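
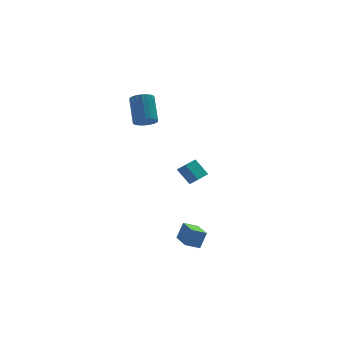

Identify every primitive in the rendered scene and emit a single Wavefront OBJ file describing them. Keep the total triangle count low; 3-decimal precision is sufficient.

v -2.198 0.059 -0.112
v -1.861 -0.485 0.477
v -1.376 0.643 -0.043
v -1.039 0.099 0.546
v -1.621 -0.639 -1.086
v -1.284 -1.183 -0.497
v -0.799 -0.055 -1.017
v -0.462 -0.599 -0.428
v -3.21 -4.84 -3.743
v -2.744 -4.651 -2.687
v -3.217 -3.186 -4.036
v -2.75 -2.997 -2.98
v -2.33 -4.903 -4.12
v -1.863 -4.714 -3.064
v -2.336 -3.249 -4.413
v -1.87 -3.06 -3.357
v -3.249 3.136 2.655
v -2.539 2.868 2.833
v -2.36 4.275 4.243
v -3.071 4.544 4.065
v -2.473 3.105 2.588
v -2.294 4.512 3.998
v -2.56 3.349 2.356
v -2.382 4.756 3.766
v -2.785 3.55 2.184
v -2.606 4.957 3.594
v -3.101 3.669 2.105
v -2.923 5.076 3.515
v -3.446 3.683 2.135
v -3.268 5.09 3.545
v -3.753 3.589 2.267
v -3.575 4.996 3.678
v -3.96 3.405 2.477
v -3.781 4.812 3.887
v -4.026 3.168 2.722
v -3.847 4.575 4.132
v -3.938 2.924 2.954
v -3.76 4.331 4.364
v -3.714 2.723 3.126
v -3.535 4.13 4.536
v -3.397 2.604 3.205
v -3.219 4.011 4.615
v -3.052 2.59 3.175
v -2.874 3.997 4.585
v -2.745 2.684 3.042
v -2.567 4.091 4.453
f 2 4 1
f 5 2 1
f 1 4 3
f 3 5 1
f 2 8 4
f 6 2 5
f 6 8 2
f 4 8 3
f 7 5 3
f 3 8 7
f 7 6 5
f 8 6 7
f 10 12 9
f 13 10 9
f 9 12 11
f 11 13 9
f 10 16 12
f 14 10 13
f 14 16 10
f 12 16 11
f 15 13 11
f 11 16 15
f 15 14 13
f 16 14 15
f 18 17 21
f 18 21 19
f 19 21 22
f 19 22 20
f 21 17 23
f 21 23 22
f 22 23 24
f 22 24 20
f 23 17 25
f 23 25 24
f 24 25 26
f 24 26 20
f 25 17 27
f 25 27 26
f 26 27 28
f 26 28 20
f 27 17 29
f 27 29 28
f 28 29 30
f 28 30 20
f 29 17 31
f 29 31 30
f 30 31 32
f 30 32 20
f 31 17 33
f 31 33 32
f 32 33 34
f 32 34 20
f 33 17 35
f 33 35 34
f 34 35 36
f 34 36 20
f 35 17 37
f 35 37 36
f 36 37 38
f 36 38 20
f 37 17 39
f 37 39 38
f 38 39 40
f 38 40 20
f 39 17 41
f 39 41 40
f 40 41 42
f 40 42 20
f 41 17 43
f 41 43 42
f 42 43 44
f 42 44 20
f 43 17 45
f 43 45 44
f 44 45 46
f 44 46 20
f 45 17 18
f 45 18 46
f 46 18 19
f 46 19 20



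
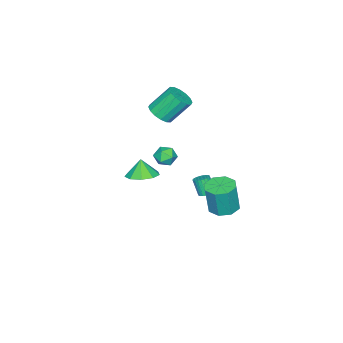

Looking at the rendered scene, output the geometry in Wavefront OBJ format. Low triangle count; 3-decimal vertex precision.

v -3.514 -4.208 1.191
v -2.809 -4.486 1.747
v -3.621 -3.51 3.265
v -4.326 -3.232 2.709
v -2.659 -4.065 1.555
v -3.472 -3.088 3.074
v -2.739 -3.681 1.267
v -3.552 -2.705 2.785
v -3.026 -3.439 0.957
v -3.839 -2.463 2.476
v -3.444 -3.403 0.71
v -4.256 -2.427 2.229
v -3.88 -3.583 0.592
v -4.693 -2.606 2.111
v -4.219 -3.93 0.635
v -5.031 -2.954 2.153
v -4.368 -4.352 0.826
v -5.181 -3.375 2.345
v -4.288 -4.735 1.115
v -5.101 -3.759 2.633
v -4.001 -4.977 1.424
v -4.814 -4.001 2.943
v -3.584 -5.013 1.671
v -4.396 -4.037 3.19
v -3.147 -4.834 1.789
v -3.96 -3.857 3.308
v 3.845 -0.749 1.439
v 4.842 -0.937 1.621
v 3.595 -1.011 2.541
v 4.697 -0.259 1.749
v 4.153 0.189 1.732
v 3.466 0.198 1.578
v 2.956 -0.236 1.359
v 2.863 -0.91 1.177
v 3.229 -1.509 1.118
v 3.884 -1.752 1.209
v 4.521 -1.526 1.408
v -2.437 -0.156 -4.005
v -1.901 -0.085 -3.902
v -2.048 -0.592 -2.791
v -2.583 -0.664 -2.895
v -1.983 0.1 -3.829
v -2.13 -0.408 -2.718
v -2.134 0.245 -3.782
v -2.281 -0.262 -2.671
v -2.331 0.329 -3.77
v -2.477 -0.178 -2.659
v -2.544 0.34 -3.793
v -2.691 -0.168 -2.682
v -2.741 0.274 -3.849
v -2.887 -0.233 -2.738
v -2.891 0.144 -3.928
v -3.038 -0.364 -2.817
v -2.973 -0.033 -4.02
v -3.119 -0.54 -2.909
v -2.972 -0.228 -4.109
v -3.119 -0.735 -2.998
v -2.89 -0.412 -4.182
v -3.037 -0.92 -3.071
v -2.739 -0.558 -4.229
v -2.886 -1.065 -3.118
v -2.543 -0.642 -4.241
v -2.689 -1.149 -3.13
v -2.329 -0.652 -4.218
v -2.476 -1.16 -3.107
v -2.133 -0.587 -4.162
v -2.279 -1.094 -3.051
v -1.982 -0.456 -4.083
v -2.129 -0.964 -2.972
v -1.901 -0.28 -3.991
v -2.047 -0.787 -2.88
v -0.636 2.111 -3.154
v 0.192 1.568 -3.297
v 0.464 1.447 -1.248
v -0.364 1.989 -1.106
v 0.335 2.32 -3.271
v 0.607 2.198 -1.223
v -0.091 2.949 -3.177
v 0.182 2.827 -1.129
v -0.836 3.087 -3.069
v -0.564 2.965 -1.021
v -1.464 2.653 -3.012
v -1.192 2.532 -0.963
v -1.607 1.902 -3.037
v -1.335 1.78 -0.989
v -1.182 1.273 -3.131
v -0.909 1.151 -1.083
v -0.436 1.135 -3.239
v -0.164 1.013 -1.191
v -0.899 -1.833 0.281
v -0.511 -1.446 0.848
v 0.191 -1.974 -0.368
v 0.579 -1.587 0.199
v 0.286 -2.305 0.342
v -0.388 -2.218 0.742
v 0.068 -1.202 -0.262
v -0.606 -1.115 0.138
v 0.086 -1.056 0.512
v 0.221 -1.738 0.886
v -0.541 -1.682 -0.406
v -0.406 -2.364 -0.032
f 2 1 5
f 2 5 3
f 3 5 6
f 3 6 4
f 5 1 7
f 5 7 6
f 6 7 8
f 6 8 4
f 7 1 9
f 7 9 8
f 8 9 10
f 8 10 4
f 9 1 11
f 9 11 10
f 10 11 12
f 10 12 4
f 11 1 13
f 11 13 12
f 12 13 14
f 12 14 4
f 13 1 15
f 13 15 14
f 14 15 16
f 14 16 4
f 15 1 17
f 15 17 16
f 16 17 18
f 16 18 4
f 17 1 19
f 17 19 18
f 18 19 20
f 18 20 4
f 19 1 21
f 19 21 20
f 20 21 22
f 20 22 4
f 21 1 23
f 21 23 22
f 22 23 24
f 22 24 4
f 23 1 25
f 23 25 24
f 24 25 26
f 24 26 4
f 25 1 2
f 25 2 26
f 26 2 3
f 26 3 4
f 28 27 30
f 28 30 29
f 30 27 31
f 30 31 29
f 31 27 32
f 31 32 29
f 32 27 33
f 32 33 29
f 33 27 34
f 33 34 29
f 34 27 35
f 34 35 29
f 35 27 36
f 35 36 29
f 36 27 37
f 36 37 29
f 37 27 28
f 37 28 29
f 39 38 42
f 39 42 40
f 40 42 43
f 40 43 41
f 42 38 44
f 42 44 43
f 43 44 45
f 43 45 41
f 44 38 46
f 44 46 45
f 45 46 47
f 45 47 41
f 46 38 48
f 46 48 47
f 47 48 49
f 47 49 41
f 48 38 50
f 48 50 49
f 49 50 51
f 49 51 41
f 50 38 52
f 50 52 51
f 51 52 53
f 51 53 41
f 52 38 54
f 52 54 53
f 53 54 55
f 53 55 41
f 54 38 56
f 54 56 55
f 55 56 57
f 55 57 41
f 56 38 58
f 56 58 57
f 57 58 59
f 57 59 41
f 58 38 60
f 58 60 59
f 59 60 61
f 59 61 41
f 60 38 62
f 60 62 61
f 61 62 63
f 61 63 41
f 62 38 64
f 62 64 63
f 63 64 65
f 63 65 41
f 64 38 66
f 64 66 65
f 65 66 67
f 65 67 41
f 66 38 68
f 66 68 67
f 67 68 69
f 67 69 41
f 68 38 70
f 68 70 69
f 69 70 71
f 69 71 41
f 70 38 39
f 70 39 71
f 71 39 40
f 71 40 41
f 73 72 76
f 73 76 74
f 74 76 77
f 74 77 75
f 76 72 78
f 76 78 77
f 77 78 79
f 77 79 75
f 78 72 80
f 78 80 79
f 79 80 81
f 79 81 75
f 80 72 82
f 80 82 81
f 81 82 83
f 81 83 75
f 82 72 84
f 82 84 83
f 83 84 85
f 83 85 75
f 84 72 86
f 84 86 85
f 85 86 87
f 85 87 75
f 86 72 88
f 86 88 87
f 87 88 89
f 87 89 75
f 88 72 73
f 88 73 89
f 89 73 74
f 89 74 75
f 90 101 95
f 90 95 91
f 90 91 97
f 90 97 100
f 90 100 101
f 91 95 99
f 95 101 94
f 101 100 92
f 100 97 96
f 97 91 98
f 93 99 94
f 93 94 92
f 93 92 96
f 93 96 98
f 93 98 99
f 94 99 95
f 92 94 101
f 96 92 100
f 98 96 97
f 99 98 91



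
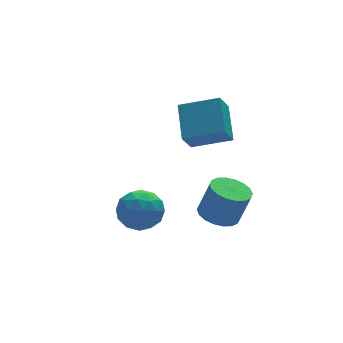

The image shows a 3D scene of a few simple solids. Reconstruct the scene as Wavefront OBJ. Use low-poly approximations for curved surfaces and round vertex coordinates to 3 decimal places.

v 1.735 0.15 3.632
v 3.455 -0.749 4.261
v 2.22 1.854 4.74
v 3.94 0.955 5.37
v 2.4 0.665 2.55
v 4.12 -0.234 3.18
v 2.885 2.369 3.659
v 4.605 1.47 4.288
v 2.034 -3.394 0.84
v 2.909 -3.763 0.526
v 3.44 -3.936 2.205
v 2.566 -3.566 2.52
v 2.988 -3.326 0.546
v 3.519 -3.498 2.225
v 2.878 -2.902 0.624
v 3.409 -3.074 2.304
v 2.601 -2.575 0.745
v 3.132 -2.748 2.425
v 2.212 -2.411 0.885
v 2.743 -2.583 2.565
v 1.787 -2.441 1.016
v 2.319 -2.613 2.696
v 1.412 -2.66 1.113
v 1.943 -2.832 2.792
v 1.16 -3.024 1.155
v 1.691 -3.197 2.834
v 1.081 -3.462 1.135
v 1.612 -3.634 2.814
v 1.191 -3.886 1.056
v 1.722 -4.058 2.736
v 1.468 -4.212 0.935
v 1.999 -4.385 2.615
v 1.857 -4.377 0.795
v 2.388 -4.549 2.475
v 2.281 -4.347 0.664
v 2.813 -4.519 2.344
v 2.657 -4.128 0.568
v 3.188 -4.3 2.247
v -1.587 -3.33 3.503
v -0.827 -3.936 2.937
v -2.893 -3.924 2.383
v -2.133 -4.53 1.817
v -2.416 -4.82 2.867
v -1.609 -4.454 3.559
v -2.111 -3.406 1.761
v -1.304 -3.04 2.453
v -1.151 -3.983 1.861
v -1.339 -4.857 2.544
v -2.381 -3.003 2.776
v -2.569 -3.877 3.459
v -1.092 -3.581 3.318
v -2.628 -4.279 2.002
v -2.794 -4.45 2.619
v -2.347 -4.806 2.286
v -1.552 -3.885 3.684
v -1.105 -4.241 3.351
v -2.039 -4.761 3.31
v -2.615 -3.619 1.969
v -2.168 -3.975 1.636
v -1.373 -3.054 3.034
v -0.926 -3.41 2.701
v -1.681 -3.099 2.01
v -0.836 -3.965 2.353
v -1.604 -4.314 1.695
v -1.591 -3.654 1.662
v -1.116 -3.438 2.069
v -0.946 -4.479 2.754
v -1.714 -4.828 2.096
v -1.881 -4.998 2.713
v -1.406 -4.783 3.12
v -1.137 -4.506 2.122
v -2.006 -3.032 3.224
v -2.774 -3.381 2.566
v -2.314 -3.077 2.2
v -1.839 -2.862 2.607
v -2.116 -3.546 3.625
v -2.884 -3.895 2.967
v -2.604 -4.422 3.251
v -2.129 -4.206 3.658
v -2.583 -3.354 3.198
f 2 4 1
f 5 2 1
f 1 4 3
f 3 5 1
f 2 8 4
f 6 2 5
f 6 8 2
f 4 8 3
f 7 5 3
f 3 8 7
f 7 6 5
f 8 6 7
f 10 9 13
f 10 13 11
f 11 13 14
f 11 14 12
f 13 9 15
f 13 15 14
f 14 15 16
f 14 16 12
f 15 9 17
f 15 17 16
f 16 17 18
f 16 18 12
f 17 9 19
f 17 19 18
f 18 19 20
f 18 20 12
f 19 9 21
f 19 21 20
f 20 21 22
f 20 22 12
f 21 9 23
f 21 23 22
f 22 23 24
f 22 24 12
f 23 9 25
f 23 25 24
f 24 25 26
f 24 26 12
f 25 9 27
f 25 27 26
f 26 27 28
f 26 28 12
f 27 9 29
f 27 29 28
f 28 29 30
f 28 30 12
f 29 9 31
f 29 31 30
f 30 31 32
f 30 32 12
f 31 9 33
f 31 33 32
f 32 33 34
f 32 34 12
f 33 9 35
f 33 35 34
f 34 35 36
f 34 36 12
f 35 9 37
f 35 37 36
f 36 37 38
f 36 38 12
f 37 9 10
f 37 10 38
f 38 10 11
f 38 11 12
f 39 76 55
f 76 50 79
f 55 79 44
f 76 79 55
f 39 55 51
f 55 44 56
f 51 56 40
f 55 56 51
f 39 51 60
f 51 40 61
f 60 61 46
f 51 61 60
f 39 60 72
f 60 46 75
f 72 75 49
f 60 75 72
f 39 72 76
f 72 49 80
f 76 80 50
f 72 80 76
f 40 56 67
f 56 44 70
f 67 70 48
f 56 70 67
f 44 79 57
f 79 50 78
f 57 78 43
f 79 78 57
f 50 80 77
f 80 49 73
f 77 73 41
f 80 73 77
f 49 75 74
f 75 46 62
f 74 62 45
f 75 62 74
f 46 61 66
f 61 40 63
f 66 63 47
f 61 63 66
f 42 68 54
f 68 48 69
f 54 69 43
f 68 69 54
f 42 54 52
f 54 43 53
f 52 53 41
f 54 53 52
f 42 52 59
f 52 41 58
f 59 58 45
f 52 58 59
f 42 59 64
f 59 45 65
f 64 65 47
f 59 65 64
f 42 64 68
f 64 47 71
f 68 71 48
f 64 71 68
f 43 69 57
f 69 48 70
f 57 70 44
f 69 70 57
f 41 53 77
f 53 43 78
f 77 78 50
f 53 78 77
f 45 58 74
f 58 41 73
f 74 73 49
f 58 73 74
f 47 65 66
f 65 45 62
f 66 62 46
f 65 62 66
f 48 71 67
f 71 47 63
f 67 63 40
f 71 63 67



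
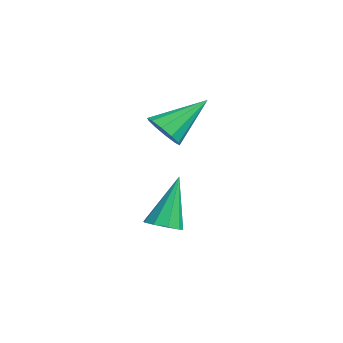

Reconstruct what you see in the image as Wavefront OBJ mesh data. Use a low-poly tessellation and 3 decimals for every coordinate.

v -0.778 -0.978 -3.524
v -0.173 -0.994 -3.347
v -1.282 -0.322 -1.736
v -0.267 -0.609 -3.515
v -0.6 -0.396 -3.687
v -1.016 -0.456 -3.783
v -1.321 -0.76 -3.757
v -1.371 -1.166 -3.622
v -1.144 -1.484 -3.441
v -0.745 -1.566 -3.299
v -0.362 -1.372 -3.262
v -1.393 -0.784 0.143
v -0.822 -1.009 0.52
v -1.567 0.644 1.257
v -0.677 -0.739 0.197
v -0.805 -0.487 -0.146
v -1.157 -0.348 -0.379
v -1.6 -0.376 -0.413
v -1.964 -0.56 -0.234
v -2.11 -0.829 0.089
v -1.982 -1.081 0.432
v -1.629 -1.22 0.665
v -1.186 -1.193 0.699
f 2 1 4
f 2 4 3
f 4 1 5
f 4 5 3
f 5 1 6
f 5 6 3
f 6 1 7
f 6 7 3
f 7 1 8
f 7 8 3
f 8 1 9
f 8 9 3
f 9 1 10
f 9 10 3
f 10 1 11
f 10 11 3
f 11 1 2
f 11 2 3
f 13 12 15
f 13 15 14
f 15 12 16
f 15 16 14
f 16 12 17
f 16 17 14
f 17 12 18
f 17 18 14
f 18 12 19
f 18 19 14
f 19 12 20
f 19 20 14
f 20 12 21
f 20 21 14
f 21 12 22
f 21 22 14
f 22 12 23
f 22 23 14
f 23 12 13
f 23 13 14



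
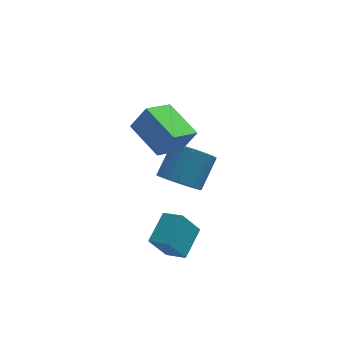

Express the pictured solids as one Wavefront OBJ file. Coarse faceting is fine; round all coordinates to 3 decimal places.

v 3.144 0.381 2.399
v 2.338 -0.388 2.843
v 2.311 1.562 2.932
v 1.505 0.792 3.376
v 3.675 0.348 3.304
v 2.869 -0.422 3.748
v 2.842 1.528 3.837
v 2.036 0.759 4.281
v 1.971 -1.897 -0.218
v 2.578 -2.366 0.042
v 2.498 -0.914 0.324
v 3.105 -1.383 0.584
v 2.555 -1.677 -1.184
v 3.162 -2.146 -0.924
v 3.082 -0.694 -0.642
v 3.689 -1.163 -0.382
v 3.144 1.628 -0.369
v 3.816 1.159 -0.336
v 4.387 2.043 0.603
v 3.716 2.512 0.569
v 3.893 1.36 -0.572
v 4.464 2.244 0.366
v 3.855 1.602 -0.778
v 4.426 2.487 0.161
v 3.709 1.849 -0.921
v 4.281 2.733 0.017
v 3.478 2.061 -0.98
v 4.049 2.945 -0.042
v 3.196 2.208 -0.947
v 3.767 3.092 -0.008
v 2.905 2.266 -0.825
v 3.476 3.15 0.113
v 2.652 2.227 -0.634
v 3.223 3.112 0.304
v 2.473 2.097 -0.403
v 3.044 2.981 0.536
v 2.396 1.896 -0.166
v 2.967 2.78 0.772
v 2.434 1.653 0.039
v 3.005 2.538 0.978
v 2.579 1.407 0.183
v 3.151 2.291 1.121
v 2.811 1.195 0.242
v 3.382 2.079 1.18
v 3.093 1.048 0.208
v 3.664 1.932 1.147
v 3.384 0.99 0.087
v 3.955 1.874 1.025
v 3.637 1.028 -0.104
v 4.208 1.913 0.834
f 2 4 1
f 5 2 1
f 1 4 3
f 3 5 1
f 2 8 4
f 6 2 5
f 6 8 2
f 4 8 3
f 7 5 3
f 3 8 7
f 7 6 5
f 8 6 7
f 10 12 9
f 13 10 9
f 9 12 11
f 11 13 9
f 10 16 12
f 14 10 13
f 14 16 10
f 12 16 11
f 15 13 11
f 11 16 15
f 15 14 13
f 16 14 15
f 18 17 21
f 18 21 19
f 19 21 22
f 19 22 20
f 21 17 23
f 21 23 22
f 22 23 24
f 22 24 20
f 23 17 25
f 23 25 24
f 24 25 26
f 24 26 20
f 25 17 27
f 25 27 26
f 26 27 28
f 26 28 20
f 27 17 29
f 27 29 28
f 28 29 30
f 28 30 20
f 29 17 31
f 29 31 30
f 30 31 32
f 30 32 20
f 31 17 33
f 31 33 32
f 32 33 34
f 32 34 20
f 33 17 35
f 33 35 34
f 34 35 36
f 34 36 20
f 35 17 37
f 35 37 36
f 36 37 38
f 36 38 20
f 37 17 39
f 37 39 38
f 38 39 40
f 38 40 20
f 39 17 41
f 39 41 40
f 40 41 42
f 40 42 20
f 41 17 43
f 41 43 42
f 42 43 44
f 42 44 20
f 43 17 45
f 43 45 44
f 44 45 46
f 44 46 20
f 45 17 47
f 45 47 46
f 46 47 48
f 46 48 20
f 47 17 49
f 47 49 48
f 48 49 50
f 48 50 20
f 49 17 18
f 49 18 50
f 50 18 19
f 50 19 20



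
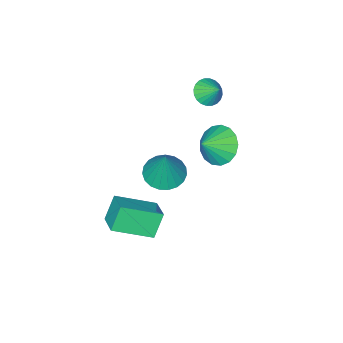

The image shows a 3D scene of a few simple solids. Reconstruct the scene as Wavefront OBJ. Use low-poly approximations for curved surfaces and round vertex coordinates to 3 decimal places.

v 2.606 -1.501 -1.514
v 3.192 -0.392 -1.043
v 1.051 -0.332 -2.332
v 1.637 0.777 -1.862
v 3.323 -1.377 -2.698
v 3.909 -0.268 -2.228
v 1.768 -0.208 -3.517
v 2.354 0.901 -3.046
v -2.956 -1.179 2.802
v -2.465 -0.78 2.381
v -2.924 -0.401 3.578
v -2.725 -0.673 2.284
v -3.019 -0.643 2.267
v -3.304 -0.695 2.331
v -3.536 -0.82 2.466
v -3.68 -1.001 2.653
v -3.713 -1.208 2.862
v -3.632 -1.411 3.062
v -3.447 -1.579 3.223
v -3.188 -1.686 3.319
v -2.893 -1.715 3.337
v -2.608 -1.664 3.273
v -2.376 -1.538 3.137
v -2.233 -1.358 2.951
v -2.199 -1.151 2.741
v -2.281 -0.948 2.541
v 0.489 -0.402 -0.37
v 1.465 -0.271 -0.635
v 0.951 0.122 1.59
v 1.303 0.116 -0.7
v 1.001 0.413 -0.708
v 0.609 0.569 -0.658
v 0.197 0.557 -0.558
v -0.164 0.379 -0.425
v -0.413 0.066 -0.283
v -0.505 -0.327 -0.155
v -0.426 -0.734 -0.065
v -0.188 -1.084 -0.028
v 0.166 -1.315 -0.049
v 0.577 -1.389 -0.126
v 0.972 -1.292 -0.245
v 1.284 -1.041 -0.386
v 1.459 -0.68 -0.524
v -2.048 0.5 0.597
v -1.416 0.21 -0.255
v -0.992 0.44 1.403
v -1.389 0.736 -0.251
v -1.513 1.208 -0.052
v -1.759 1.518 0.295
v -2.072 1.594 0.711
v -2.38 1.42 1.101
v -2.611 1.036 1.376
v -2.714 0.528 1.473
v -2.664 0.015 1.369
v -2.473 -0.388 1.088
v -2.185 -0.587 0.695
v -1.866 -0.537 0.279
v -1.588 -0.249 -0.063
f 2 4 1
f 5 2 1
f 1 4 3
f 3 5 1
f 2 8 4
f 6 2 5
f 6 8 2
f 4 8 3
f 7 5 3
f 3 8 7
f 7 6 5
f 8 6 7
f 10 9 12
f 10 12 11
f 12 9 13
f 12 13 11
f 13 9 14
f 13 14 11
f 14 9 15
f 14 15 11
f 15 9 16
f 15 16 11
f 16 9 17
f 16 17 11
f 17 9 18
f 17 18 11
f 18 9 19
f 18 19 11
f 19 9 20
f 19 20 11
f 20 9 21
f 20 21 11
f 21 9 22
f 21 22 11
f 22 9 23
f 22 23 11
f 23 9 24
f 23 24 11
f 24 9 25
f 24 25 11
f 25 9 26
f 25 26 11
f 26 9 10
f 26 10 11
f 28 27 30
f 28 30 29
f 30 27 31
f 30 31 29
f 31 27 32
f 31 32 29
f 32 27 33
f 32 33 29
f 33 27 34
f 33 34 29
f 34 27 35
f 34 35 29
f 35 27 36
f 35 36 29
f 36 27 37
f 36 37 29
f 37 27 38
f 37 38 29
f 38 27 39
f 38 39 29
f 39 27 40
f 39 40 29
f 40 27 41
f 40 41 29
f 41 27 42
f 41 42 29
f 42 27 43
f 42 43 29
f 43 27 28
f 43 28 29
f 45 44 47
f 45 47 46
f 47 44 48
f 47 48 46
f 48 44 49
f 48 49 46
f 49 44 50
f 49 50 46
f 50 44 51
f 50 51 46
f 51 44 52
f 51 52 46
f 52 44 53
f 52 53 46
f 53 44 54
f 53 54 46
f 54 44 55
f 54 55 46
f 55 44 56
f 55 56 46
f 56 44 57
f 56 57 46
f 57 44 58
f 57 58 46
f 58 44 45
f 58 45 46



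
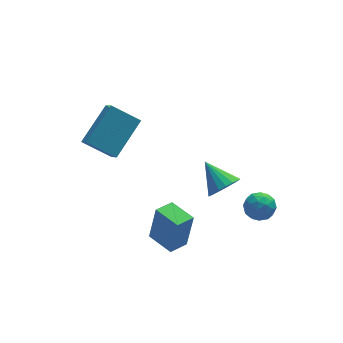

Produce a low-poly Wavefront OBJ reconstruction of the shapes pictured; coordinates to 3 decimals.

v 2.105 -0.533 -2.064
v 2.488 -1.17 -2.206
v 1.092 -1.19 -1.854
v 1.475 -1.827 -1.996
v 1.627 -1.425 -1.373
v 2.253 -1.019 -1.502
v 1.327 -1.341 -2.558
v 1.953 -0.935 -2.687
v 2.008 -1.669 -2.511
v 2.193 -1.721 -1.779
v 1.387 -0.639 -2.281
v 1.572 -0.691 -1.549
v 2.385 -0.794 -2.153
v 1.195 -1.566 -1.907
v 1.284 -1.33 -1.54
v 1.509 -1.704 -1.624
v 2.247 -0.705 -1.74
v 2.472 -1.08 -1.823
v 1.966 -1.229 -1.334
v 1.108 -1.28 -2.237
v 1.333 -1.655 -2.32
v 2.071 -0.656 -2.436
v 2.296 -1.03 -2.52
v 1.614 -1.131 -2.726
v 2.328 -1.462 -2.416
v 1.733 -1.848 -2.293
v 1.646 -1.562 -2.623
v 2.014 -1.324 -2.699
v 2.437 -1.493 -1.986
v 1.842 -1.878 -1.863
v 1.931 -1.642 -1.496
v 2.299 -1.404 -1.572
v 2.155 -1.786 -2.165
v 1.738 -0.482 -2.197
v 1.143 -0.867 -2.074
v 1.281 -0.956 -2.488
v 1.649 -0.718 -2.564
v 1.847 -0.512 -1.767
v 1.252 -0.898 -1.644
v 1.566 -1.036 -1.361
v 1.934 -0.798 -1.437
v 1.425 -0.574 -1.895
v -4.771 3.921 -0.547
v -4.704 3.195 0.108
v -3.352 5.091 0.605
v -3.285 4.365 1.26
v -3.595 3.295 -1.36
v -3.528 2.569 -0.705
v -2.176 4.465 -0.208
v -2.109 3.739 0.447
v -2.394 -1.966 -3.252
v -2.069 -1.896 -1.483
v -3.005 -0.786 -3.186
v -2.681 -0.716 -1.417
v -1.559 -1.524 -3.423
v -1.235 -1.454 -1.654
v -2.171 -0.344 -3.357
v -1.846 -0.274 -1.588
v 0.674 0.315 -1.875
v 1.333 0.753 -2.09
v 0.146 1.525 -1.025
v 1.093 0.834 -2.353
v 0.77 0.811 -2.521
v 0.428 0.69 -2.562
v 0.134 0.495 -2.466
v -0.052 0.264 -2.253
v -0.095 0.044 -1.966
v 0.015 -0.123 -1.66
v 0.255 -0.203 -1.397
v 0.578 -0.181 -1.229
v 0.92 -0.06 -1.189
v 1.213 0.135 -1.284
v 1.4 0.366 -1.497
v 1.442 0.587 -1.784
f 1 38 17
f 38 12 41
f 17 41 6
f 38 41 17
f 1 17 13
f 17 6 18
f 13 18 2
f 17 18 13
f 1 13 22
f 13 2 23
f 22 23 8
f 13 23 22
f 1 22 34
f 22 8 37
f 34 37 11
f 22 37 34
f 1 34 38
f 34 11 42
f 38 42 12
f 34 42 38
f 2 18 29
f 18 6 32
f 29 32 10
f 18 32 29
f 6 41 19
f 41 12 40
f 19 40 5
f 41 40 19
f 12 42 39
f 42 11 35
f 39 35 3
f 42 35 39
f 11 37 36
f 37 8 24
f 36 24 7
f 37 24 36
f 8 23 28
f 23 2 25
f 28 25 9
f 23 25 28
f 4 30 16
f 30 10 31
f 16 31 5
f 30 31 16
f 4 16 14
f 16 5 15
f 14 15 3
f 16 15 14
f 4 14 21
f 14 3 20
f 21 20 7
f 14 20 21
f 4 21 26
f 21 7 27
f 26 27 9
f 21 27 26
f 4 26 30
f 26 9 33
f 30 33 10
f 26 33 30
f 5 31 19
f 31 10 32
f 19 32 6
f 31 32 19
f 3 15 39
f 15 5 40
f 39 40 12
f 15 40 39
f 7 20 36
f 20 3 35
f 36 35 11
f 20 35 36
f 9 27 28
f 27 7 24
f 28 24 8
f 27 24 28
f 10 33 29
f 33 9 25
f 29 25 2
f 33 25 29
f 44 46 43
f 47 44 43
f 43 46 45
f 45 47 43
f 44 50 46
f 48 44 47
f 48 50 44
f 46 50 45
f 49 47 45
f 45 50 49
f 49 48 47
f 50 48 49
f 52 54 51
f 55 52 51
f 51 54 53
f 53 55 51
f 52 58 54
f 56 52 55
f 56 58 52
f 54 58 53
f 57 55 53
f 53 58 57
f 57 56 55
f 58 56 57
f 60 59 62
f 60 62 61
f 62 59 63
f 62 63 61
f 63 59 64
f 63 64 61
f 64 59 65
f 64 65 61
f 65 59 66
f 65 66 61
f 66 59 67
f 66 67 61
f 67 59 68
f 67 68 61
f 68 59 69
f 68 69 61
f 69 59 70
f 69 70 61
f 70 59 71
f 70 71 61
f 71 59 72
f 71 72 61
f 72 59 73
f 72 73 61
f 73 59 74
f 73 74 61
f 74 59 60
f 74 60 61



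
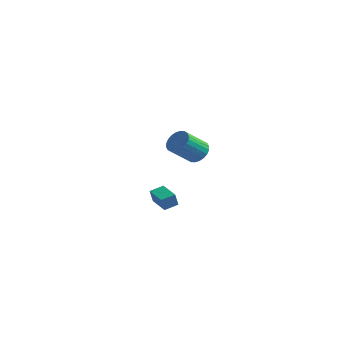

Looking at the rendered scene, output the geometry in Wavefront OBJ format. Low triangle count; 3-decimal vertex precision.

v 0.083 -3.855 -4.125
v 0.026 -4.087 -3.31
v 0.511 -3.169 -3.901
v 0.454 -3.4 -3.085
v 1.206 -4.52 -4.235
v 1.149 -4.751 -3.419
v 1.634 -3.833 -4.01
v 1.577 -4.065 -3.195
v -1.662 3.822 -3.813
v -0.983 3.347 -3.953
v -1.6 2.122 -2.788
v -2.278 2.598 -2.647
v -0.881 3.533 -3.704
v -1.497 2.308 -2.538
v -0.897 3.763 -3.471
v -1.513 2.538 -2.305
v -1.03 4.002 -3.29
v -1.646 2.777 -2.124
v -1.258 4.214 -3.189
v -1.875 2.989 -2.023
v -1.549 4.366 -3.182
v -2.165 3.141 -2.016
v -1.856 4.435 -3.272
v -2.473 3.21 -2.106
v -2.134 4.411 -3.444
v -2.751 3.186 -2.278
v -2.34 4.298 -3.672
v -2.957 3.073 -2.507
v -2.443 4.112 -3.922
v -3.059 2.887 -2.756
v -2.427 3.882 -4.155
v -3.043 2.657 -2.989
v -2.294 3.643 -4.336
v -2.91 2.418 -3.17
v -2.065 3.431 -4.437
v -2.682 2.206 -3.271
v -1.775 3.279 -4.444
v -2.391 2.054 -3.278
v -1.467 3.21 -4.354
v -2.084 1.985 -3.188
v -1.189 3.234 -4.182
v -1.806 2.009 -3.016
f 2 4 1
f 5 2 1
f 1 4 3
f 3 5 1
f 2 8 4
f 6 2 5
f 6 8 2
f 4 8 3
f 7 5 3
f 3 8 7
f 7 6 5
f 8 6 7
f 10 9 13
f 10 13 11
f 11 13 14
f 11 14 12
f 13 9 15
f 13 15 14
f 14 15 16
f 14 16 12
f 15 9 17
f 15 17 16
f 16 17 18
f 16 18 12
f 17 9 19
f 17 19 18
f 18 19 20
f 18 20 12
f 19 9 21
f 19 21 20
f 20 21 22
f 20 22 12
f 21 9 23
f 21 23 22
f 22 23 24
f 22 24 12
f 23 9 25
f 23 25 24
f 24 25 26
f 24 26 12
f 25 9 27
f 25 27 26
f 26 27 28
f 26 28 12
f 27 9 29
f 27 29 28
f 28 29 30
f 28 30 12
f 29 9 31
f 29 31 30
f 30 31 32
f 30 32 12
f 31 9 33
f 31 33 32
f 32 33 34
f 32 34 12
f 33 9 35
f 33 35 34
f 34 35 36
f 34 36 12
f 35 9 37
f 35 37 36
f 36 37 38
f 36 38 12
f 37 9 39
f 37 39 38
f 38 39 40
f 38 40 12
f 39 9 41
f 39 41 40
f 40 41 42
f 40 42 12
f 41 9 10
f 41 10 42
f 42 10 11
f 42 11 12



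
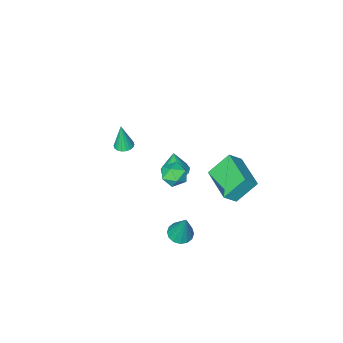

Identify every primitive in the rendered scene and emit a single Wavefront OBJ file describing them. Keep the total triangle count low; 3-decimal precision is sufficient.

v -1.329 -3.091 -3.988
v -0.513 -3.24 -4.019
v -1.291 -3.209 -2.452
v -0.561 -2.777 -3.982
v -0.852 -2.413 -3.947
v -1.295 -2.264 -3.925
v -1.749 -2.378 -3.922
v -2.069 -2.718 -3.941
v -2.154 -3.177 -3.974
v -1.977 -3.608 -4.011
v -1.595 -3.875 -4.041
v -1.128 -3.893 -4.054
v -0.724 -3.657 -4.046
v -2.719 1.179 0.064
v -1.964 1.047 0.825
v -2.252 3.254 -0.041
v -1.497 3.123 0.72
v -1.563 0.857 -1.14
v -0.808 0.726 -0.379
v -1.096 2.933 -1.245
v -0.341 2.801 -0.484
v 1.573 -3.864 -0.461
v 1.861 -4.353 -0.518
v 1.647 -4.016 1.201
v 2.046 -4.179 -0.511
v 2.137 -3.943 -0.493
v 2.116 -3.691 -0.469
v 1.988 -3.474 -0.444
v 1.777 -3.333 -0.421
v 1.527 -3.299 -0.407
v 1.285 -3.376 -0.403
v 1.1 -3.549 -0.411
v 1.009 -3.786 -0.428
v 1.03 -4.037 -0.452
v 1.158 -4.255 -0.478
v 1.369 -4.395 -0.5
v 1.619 -4.43 -0.514
v 1.208 1.025 -4.549
v 1.945 0.963 -4.567
v 1.312 1.695 -2.551
v 1.873 1.321 -4.683
v 1.622 1.6 -4.763
v 1.261 1.724 -4.786
v 0.885 1.662 -4.745
v 0.596 1.429 -4.652
v 0.471 1.087 -4.531
v 0.543 0.73 -4.415
v 0.793 0.451 -4.335
v 1.155 0.326 -4.312
v 1.53 0.389 -4.353
v 1.82 0.622 -4.446
v 3.087 3.343 3.762
v 3.526 2.685 3.648
v 2.014 2.675 3.492
v 2.453 2.017 3.378
v 2.375 2.323 4.112
v 3.038 2.736 4.279
v 2.502 2.624 2.861
v 3.165 3.037 3.028
v 3.164 2.24 3.091
v 3.086 2.055 3.864
v 2.454 3.305 3.276
v 2.376 3.12 4.049
f 2 1 4
f 2 4 3
f 4 1 5
f 4 5 3
f 5 1 6
f 5 6 3
f 6 1 7
f 6 7 3
f 7 1 8
f 7 8 3
f 8 1 9
f 8 9 3
f 9 1 10
f 9 10 3
f 10 1 11
f 10 11 3
f 11 1 12
f 11 12 3
f 12 1 13
f 12 13 3
f 13 1 2
f 13 2 3
f 15 17 14
f 18 15 14
f 14 17 16
f 16 18 14
f 15 21 17
f 19 15 18
f 19 21 15
f 17 21 16
f 20 18 16
f 16 21 20
f 20 19 18
f 21 19 20
f 23 22 25
f 23 25 24
f 25 22 26
f 25 26 24
f 26 22 27
f 26 27 24
f 27 22 28
f 27 28 24
f 28 22 29
f 28 29 24
f 29 22 30
f 29 30 24
f 30 22 31
f 30 31 24
f 31 22 32
f 31 32 24
f 32 22 33
f 32 33 24
f 33 22 34
f 33 34 24
f 34 22 35
f 34 35 24
f 35 22 36
f 35 36 24
f 36 22 37
f 36 37 24
f 37 22 23
f 37 23 24
f 39 38 41
f 39 41 40
f 41 38 42
f 41 42 40
f 42 38 43
f 42 43 40
f 43 38 44
f 43 44 40
f 44 38 45
f 44 45 40
f 45 38 46
f 45 46 40
f 46 38 47
f 46 47 40
f 47 38 48
f 47 48 40
f 48 38 49
f 48 49 40
f 49 38 50
f 49 50 40
f 50 38 51
f 50 51 40
f 51 38 39
f 51 39 40
f 52 63 57
f 52 57 53
f 52 53 59
f 52 59 62
f 52 62 63
f 53 57 61
f 57 63 56
f 63 62 54
f 62 59 58
f 59 53 60
f 55 61 56
f 55 56 54
f 55 54 58
f 55 58 60
f 55 60 61
f 56 61 57
f 54 56 63
f 58 54 62
f 60 58 59
f 61 60 53



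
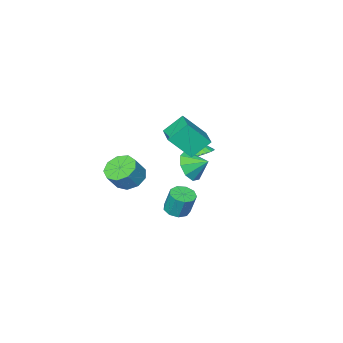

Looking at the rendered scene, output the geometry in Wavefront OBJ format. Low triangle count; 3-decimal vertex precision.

v -1.974 -1.671 0.343
v -1.444 -1.901 1.22
v -2.526 -0.829 0.897
v -1.084 -1.412 0.837
v -1.14 -1.045 0.222
v -1.586 -0.971 -0.336
v -2.213 -1.224 -0.576
v -2.729 -1.687 -0.386
v -2.891 -2.143 0.145
v -2.624 -2.378 0.769
v -2.052 -2.282 1.193
v -3.593 -2.747 0.248
v -2.892 -2.52 0.319
v -3.507 -3.293 1.152
v -3.079 -2.271 0.487
v -3.384 -2.131 0.6
v -3.737 -2.132 0.633
v -4.056 -2.274 0.577
v -4.27 -2.524 0.446
v -4.328 -2.825 0.27
v -4.218 -3.109 0.088
v -3.965 -3.309 -0.057
v -3.626 -3.381 -0.132
v -3.28 -3.308 -0.12
v -3.005 -3.105 -0.024
v -2.865 -2.821 0.134
v -1.029 -0.799 2.478
v -2.026 -0.417 3.444
v -0.262 0.633 2.704
v -1.259 1.015 3.669
v -0.041 -1.535 3.791
v -1.038 -1.153 4.756
v 0.726 -0.103 4.016
v -0.271 0.279 4.982
v 0.566 -3.703 -0.579
v 1.188 -3.121 -1.063
v 1.916 -3.035 -0.026
v 1.294 -3.617 0.459
v 0.716 -2.752 -0.763
v 1.444 -2.666 0.275
v 0.174 -2.828 -0.376
v 0.901 -2.742 0.662
v -0.185 -3.313 -0.084
v 0.543 -3.228 0.953
v -0.192 -3.981 -0.024
v 0.535 -3.895 1.014
v 0.155 -4.518 -0.223
v 0.883 -4.433 0.814
v 0.695 -4.674 -0.589
v 1.423 -4.589 0.449
v 1.175 -4.376 -0.95
v 1.902 -4.29 0.088
v 1.369 -3.762 -1.137
v 2.097 -3.676 -0.1
v -2.018 -2.961 -3.732
v -1.624 -3.582 -3.503
v -1.709 -3.12 -2.1
v -2.102 -2.499 -2.328
v -1.292 -3.189 -3.613
v -1.376 -2.726 -2.21
v -1.299 -2.688 -3.778
v -1.384 -2.226 -2.375
v -1.643 -2.316 -3.921
v -1.727 -1.854 -2.518
v -2.162 -2.245 -3.976
v -2.246 -1.783 -2.573
v -2.613 -2.509 -3.916
v -2.698 -2.047 -2.513
v -2.786 -2.985 -3.77
v -2.871 -2.523 -2.367
v -2.6 -3.449 -3.606
v -2.684 -2.987 -2.203
v -2.141 -3.685 -3.501
v -2.225 -3.223 -2.097
f 2 1 4
f 2 4 3
f 4 1 5
f 4 5 3
f 5 1 6
f 5 6 3
f 6 1 7
f 6 7 3
f 7 1 8
f 7 8 3
f 8 1 9
f 8 9 3
f 9 1 10
f 9 10 3
f 10 1 11
f 10 11 3
f 11 1 2
f 11 2 3
f 13 12 15
f 13 15 14
f 15 12 16
f 15 16 14
f 16 12 17
f 16 17 14
f 17 12 18
f 17 18 14
f 18 12 19
f 18 19 14
f 19 12 20
f 19 20 14
f 20 12 21
f 20 21 14
f 21 12 22
f 21 22 14
f 22 12 23
f 22 23 14
f 23 12 24
f 23 24 14
f 24 12 25
f 24 25 14
f 25 12 26
f 25 26 14
f 26 12 13
f 26 13 14
f 28 30 27
f 31 28 27
f 27 30 29
f 29 31 27
f 28 34 30
f 32 28 31
f 32 34 28
f 30 34 29
f 33 31 29
f 29 34 33
f 33 32 31
f 34 32 33
f 36 35 39
f 36 39 37
f 37 39 40
f 37 40 38
f 39 35 41
f 39 41 40
f 40 41 42
f 40 42 38
f 41 35 43
f 41 43 42
f 42 43 44
f 42 44 38
f 43 35 45
f 43 45 44
f 44 45 46
f 44 46 38
f 45 35 47
f 45 47 46
f 46 47 48
f 46 48 38
f 47 35 49
f 47 49 48
f 48 49 50
f 48 50 38
f 49 35 51
f 49 51 50
f 50 51 52
f 50 52 38
f 51 35 53
f 51 53 52
f 52 53 54
f 52 54 38
f 53 35 36
f 53 36 54
f 54 36 37
f 54 37 38
f 56 55 59
f 56 59 57
f 57 59 60
f 57 60 58
f 59 55 61
f 59 61 60
f 60 61 62
f 60 62 58
f 61 55 63
f 61 63 62
f 62 63 64
f 62 64 58
f 63 55 65
f 63 65 64
f 64 65 66
f 64 66 58
f 65 55 67
f 65 67 66
f 66 67 68
f 66 68 58
f 67 55 69
f 67 69 68
f 68 69 70
f 68 70 58
f 69 55 71
f 69 71 70
f 70 71 72
f 70 72 58
f 71 55 73
f 71 73 72
f 72 73 74
f 72 74 58
f 73 55 56
f 73 56 74
f 74 56 57
f 74 57 58



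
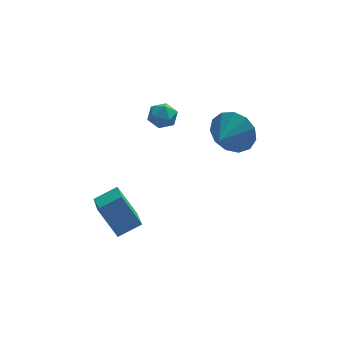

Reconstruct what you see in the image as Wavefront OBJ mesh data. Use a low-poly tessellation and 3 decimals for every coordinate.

v -2.047 0.515 1.625
v -1.407 0.303 1.511
v -2.273 -0.443 2.129
v -1.633 -0.655 2.015
v -1.752 -0.149 2.459
v -1.612 0.443 2.148
v -2.068 -0.583 1.492
v -1.928 0.009 1.181
v -1.42 -0.375 1.429
v -1.225 -0.107 2.026
v -2.455 -0.033 1.614
v -2.26 0.235 2.211
v -4.792 -1.904 -2.216
v -3.773 -1.683 -1.754
v -4.754 -0.208 -3.113
v -3.735 0.014 -2.651
v -4.065 -2.594 -3.489
v -3.046 -2.372 -3.027
v -4.027 -0.897 -4.386
v -3.008 -0.676 -3.924
v 1.166 0.369 -0.013
v 1.703 0.281 0.92
v 0.414 -0.569 0.333
v 1.253 0.679 1.018
v 0.775 0.977 0.789
v 0.421 1.083 0.306
v 0.303 0.962 -0.279
v 0.459 0.652 -0.779
v 0.84 0.253 -1.036
v 1.324 -0.11 -0.968
v 1.757 -0.321 -0.597
v 2.003 -0.313 -0.04
v 1.983 -0.088 0.525
f 1 12 6
f 1 6 2
f 1 2 8
f 1 8 11
f 1 11 12
f 2 6 10
f 6 12 5
f 12 11 3
f 11 8 7
f 8 2 9
f 4 10 5
f 4 5 3
f 4 3 7
f 4 7 9
f 4 9 10
f 5 10 6
f 3 5 12
f 7 3 11
f 9 7 8
f 10 9 2
f 14 16 13
f 17 14 13
f 13 16 15
f 15 17 13
f 14 20 16
f 18 14 17
f 18 20 14
f 16 20 15
f 19 17 15
f 15 20 19
f 19 18 17
f 20 18 19
f 22 21 24
f 22 24 23
f 24 21 25
f 24 25 23
f 25 21 26
f 25 26 23
f 26 21 27
f 26 27 23
f 27 21 28
f 27 28 23
f 28 21 29
f 28 29 23
f 29 21 30
f 29 30 23
f 30 21 31
f 30 31 23
f 31 21 32
f 31 32 23
f 32 21 33
f 32 33 23
f 33 21 22
f 33 22 23



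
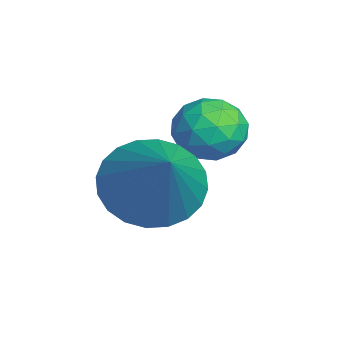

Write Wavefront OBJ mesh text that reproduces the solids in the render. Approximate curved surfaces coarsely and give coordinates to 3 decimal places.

v -0.568 1.975 1.207
v 0.006 2.146 0.924
v -0.206 0.974 1.336
v 0.368 1.145 1.053
v 0.209 1.384 1.65
v -0.014 2.003 1.57
v -0.186 1.117 0.69
v -0.409 1.736 0.61
v 0.242 1.616 0.604
v 0.486 1.78 1.197
v -0.686 1.34 1.063
v -0.442 1.504 1.656
v -0.312 2.148 1.054
v 0.112 0.972 1.206
v 0.019 1.112 1.557
v 0.357 1.213 1.39
v -0.325 2.064 1.434
v 0.013 2.164 1.267
v 0.132 1.717 1.694
v -0.213 0.956 0.993
v 0.125 1.056 0.826
v -0.557 1.907 0.87
v -0.219 2.008 0.703
v -0.332 1.403 0.566
v 0.164 1.937 0.7
v 0.376 1.349 0.776
v 0.051 1.333 0.562
v -0.08 1.696 0.515
v 0.307 2.034 1.048
v 0.52 1.446 1.124
v 0.426 1.586 1.475
v 0.295 1.95 1.428
v 0.446 1.722 0.861
v -0.72 1.674 1.136
v -0.507 1.086 1.212
v -0.495 1.17 0.832
v -0.626 1.534 0.785
v -0.576 1.771 1.484
v -0.364 1.183 1.56
v -0.12 1.424 1.745
v -0.251 1.787 1.698
v -0.646 1.398 1.399
v 0.498 0.561 0.325
v 1.082 0.733 -0.324
v 1.882 0.659 1.595
v 0.98 1.054 -0.238
v 0.805 1.299 -0.066
v 0.583 1.432 0.166
v 0.348 1.433 0.422
v 0.136 1.301 0.663
v -0.021 1.056 0.853
v -0.098 0.736 0.962
v -0.085 0.389 0.975
v 0.017 0.068 0.889
v 0.192 -0.177 0.717
v 0.414 -0.31 0.485
v 0.648 -0.311 0.229
v 0.86 -0.179 -0.012
v 1.017 0.066 -0.202
v 1.095 0.386 -0.311
f 1 38 17
f 38 12 41
f 17 41 6
f 38 41 17
f 1 17 13
f 17 6 18
f 13 18 2
f 17 18 13
f 1 13 22
f 13 2 23
f 22 23 8
f 13 23 22
f 1 22 34
f 22 8 37
f 34 37 11
f 22 37 34
f 1 34 38
f 34 11 42
f 38 42 12
f 34 42 38
f 2 18 29
f 18 6 32
f 29 32 10
f 18 32 29
f 6 41 19
f 41 12 40
f 19 40 5
f 41 40 19
f 12 42 39
f 42 11 35
f 39 35 3
f 42 35 39
f 11 37 36
f 37 8 24
f 36 24 7
f 37 24 36
f 8 23 28
f 23 2 25
f 28 25 9
f 23 25 28
f 4 30 16
f 30 10 31
f 16 31 5
f 30 31 16
f 4 16 14
f 16 5 15
f 14 15 3
f 16 15 14
f 4 14 21
f 14 3 20
f 21 20 7
f 14 20 21
f 4 21 26
f 21 7 27
f 26 27 9
f 21 27 26
f 4 26 30
f 26 9 33
f 30 33 10
f 26 33 30
f 5 31 19
f 31 10 32
f 19 32 6
f 31 32 19
f 3 15 39
f 15 5 40
f 39 40 12
f 15 40 39
f 7 20 36
f 20 3 35
f 36 35 11
f 20 35 36
f 9 27 28
f 27 7 24
f 28 24 8
f 27 24 28
f 10 33 29
f 33 9 25
f 29 25 2
f 33 25 29
f 44 43 46
f 44 46 45
f 46 43 47
f 46 47 45
f 47 43 48
f 47 48 45
f 48 43 49
f 48 49 45
f 49 43 50
f 49 50 45
f 50 43 51
f 50 51 45
f 51 43 52
f 51 52 45
f 52 43 53
f 52 53 45
f 53 43 54
f 53 54 45
f 54 43 55
f 54 55 45
f 55 43 56
f 55 56 45
f 56 43 57
f 56 57 45
f 57 43 58
f 57 58 45
f 58 43 59
f 58 59 45
f 59 43 60
f 59 60 45
f 60 43 44
f 60 44 45



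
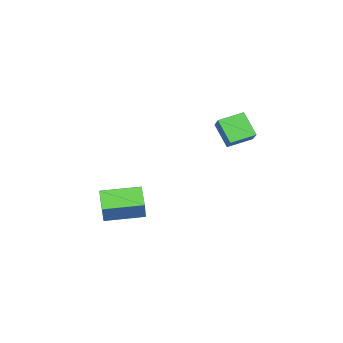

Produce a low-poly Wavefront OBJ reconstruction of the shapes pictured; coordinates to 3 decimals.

v -1.867 -3.458 -2.694
v -1.168 -3.279 -1.495
v -2.657 -1.574 -2.515
v -1.957 -1.396 -1.315
v -0.843 -2.964 -3.365
v -0.143 -2.786 -2.165
v -1.632 -1.081 -3.185
v -0.933 -0.902 -1.986
v -2 4.085 2.711
v -2.578 3.319 3.812
v -1.09 4.498 3.478
v -1.667 3.732 4.578
v -1.253 3.048 2.382
v -1.83 2.282 3.482
v -0.342 3.461 3.148
v -0.92 2.695 4.249
f 2 4 1
f 5 2 1
f 1 4 3
f 3 5 1
f 2 8 4
f 6 2 5
f 6 8 2
f 4 8 3
f 7 5 3
f 3 8 7
f 7 6 5
f 8 6 7
f 10 12 9
f 13 10 9
f 9 12 11
f 11 13 9
f 10 16 12
f 14 10 13
f 14 16 10
f 12 16 11
f 15 13 11
f 11 16 15
f 15 14 13
f 16 14 15



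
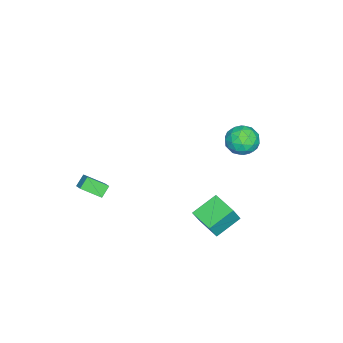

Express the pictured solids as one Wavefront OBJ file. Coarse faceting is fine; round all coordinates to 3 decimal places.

v 1.423 3.627 -1.168
v 2.007 3.411 -0.015
v 2.276 4.981 -1.346
v 2.86 4.765 -0.193
v 2.7 2.715 -1.987
v 3.284 2.499 -0.834
v 3.553 4.069 -2.165
v 4.137 3.853 -1.012
v -3.848 3.032 -0.316
v -3.291 3.94 -0.024
v -3.109 2.14 1.044
v -2.552 3.048 1.336
v -3.649 3.01 1.459
v -4.105 3.561 0.618
v -2.295 2.519 0.402
v -2.751 3.07 -0.439
v -2.331 3.622 0.42
v -3.168 3.926 1.073
v -3.232 2.154 -0.053
v -4.069 2.458 0.6
v -3.634 3.564 -0.289
v -2.766 2.516 1.309
v -3.41 2.493 1.382
v -3.083 3.027 1.553
v -4.113 3.342 0.088
v -3.785 3.875 0.26
v -3.996 3.328 1.131
v -2.615 2.205 0.76
v -2.287 2.738 0.932
v -3.317 3.053 -0.533
v -2.99 3.587 -0.362
v -2.404 2.752 -0.111
v -2.743 3.911 0.143
v -2.308 3.387 0.943
v -2.157 3.076 0.393
v -2.426 3.4 -0.101
v -3.234 4.089 0.527
v -2.8 3.565 1.327
v -3.445 3.543 1.399
v -3.713 3.867 0.905
v -2.67 3.903 0.788
v -3.6 2.515 -0.307
v -3.166 1.991 0.493
v -2.687 2.213 0.115
v -2.955 2.537 -0.379
v -4.092 2.693 0.077
v -3.657 2.169 0.877
v -3.974 2.68 1.121
v -4.243 3.004 0.627
v -3.73 2.177 0.232
v 3.188 -4.598 -0.958
v 2.574 -4.416 -0.369
v 2.782 -3.457 -1.736
v 2.168 -3.274 -1.147
v 3.792 -4.066 -0.493
v 3.178 -3.883 0.096
v 3.386 -2.924 -1.271
v 2.772 -2.742 -0.682
f 2 4 1
f 5 2 1
f 1 4 3
f 3 5 1
f 2 8 4
f 6 2 5
f 6 8 2
f 4 8 3
f 7 5 3
f 3 8 7
f 7 6 5
f 8 6 7
f 9 46 25
f 46 20 49
f 25 49 14
f 46 49 25
f 9 25 21
f 25 14 26
f 21 26 10
f 25 26 21
f 9 21 30
f 21 10 31
f 30 31 16
f 21 31 30
f 9 30 42
f 30 16 45
f 42 45 19
f 30 45 42
f 9 42 46
f 42 19 50
f 46 50 20
f 42 50 46
f 10 26 37
f 26 14 40
f 37 40 18
f 26 40 37
f 14 49 27
f 49 20 48
f 27 48 13
f 49 48 27
f 20 50 47
f 50 19 43
f 47 43 11
f 50 43 47
f 19 45 44
f 45 16 32
f 44 32 15
f 45 32 44
f 16 31 36
f 31 10 33
f 36 33 17
f 31 33 36
f 12 38 24
f 38 18 39
f 24 39 13
f 38 39 24
f 12 24 22
f 24 13 23
f 22 23 11
f 24 23 22
f 12 22 29
f 22 11 28
f 29 28 15
f 22 28 29
f 12 29 34
f 29 15 35
f 34 35 17
f 29 35 34
f 12 34 38
f 34 17 41
f 38 41 18
f 34 41 38
f 13 39 27
f 39 18 40
f 27 40 14
f 39 40 27
f 11 23 47
f 23 13 48
f 47 48 20
f 23 48 47
f 15 28 44
f 28 11 43
f 44 43 19
f 28 43 44
f 17 35 36
f 35 15 32
f 36 32 16
f 35 32 36
f 18 41 37
f 41 17 33
f 37 33 10
f 41 33 37
f 52 54 51
f 55 52 51
f 51 54 53
f 53 55 51
f 52 58 54
f 56 52 55
f 56 58 52
f 54 58 53
f 57 55 53
f 53 58 57
f 57 56 55
f 58 56 57



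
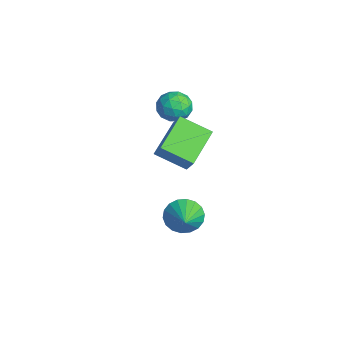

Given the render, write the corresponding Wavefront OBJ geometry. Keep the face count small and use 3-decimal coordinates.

v 3.162 -0.993 1.31
v 2.333 -2.207 2.035
v 1.862 0.344 2.06
v 1.033 -0.871 2.786
v 3.767 -0.889 2.174
v 2.938 -2.104 2.9
v 2.467 0.447 2.925
v 1.638 -0.767 3.65
v 2.191 -0.777 -2.853
v 2.681 -0.638 -3.643
v 3.469 -1.163 -2.127
v 2.691 -0.262 -3.46
v 2.602 0.012 -3.157
v 2.432 0.13 -2.794
v 2.213 0.069 -2.442
v 1.991 -0.16 -2.172
v 1.808 -0.511 -2.037
v 1.701 -0.915 -2.063
v 1.691 -1.291 -2.246
v 1.78 -1.565 -2.549
v 1.95 -1.683 -2.912
v 2.168 -1.622 -3.264
v 2.391 -1.393 -3.534
v 2.574 -1.042 -3.669
v 0.123 0.321 3.193
v 0.441 -0.008 2.449
v -0.601 -0.872 3.411
v -0.283 -1.201 2.667
v 0.246 -1.077 3.35
v 0.693 -0.34 3.216
v -0.853 -0.54 2.644
v -0.406 0.197 2.51
v -0.163 -0.54 2.11
v 0.516 -0.872 2.547
v -0.676 -0.008 3.313
v 0.003 -0.34 3.75
v 0.345 0.261 2.802
v -0.505 -1.141 3.058
v -0.195 -1.069 3.46
v -0.008 -1.262 3.023
v 0.494 0.066 3.253
v 0.68 -0.127 2.815
v 0.566 -0.756 3.345
v -0.84 -0.753 3.045
v -0.654 -0.946 2.607
v -0.152 0.382 2.837
v 0.035 0.189 2.4
v -0.726 -0.124 2.515
v 0.177 -0.244 2.166
v -0.248 -0.946 2.294
v -0.583 -0.557 2.28
v -0.32 -0.124 2.201
v 0.576 -0.44 2.422
v 0.151 -1.141 2.55
v 0.462 -1.068 2.952
v 0.725 -0.635 2.873
v 0.222 -0.752 2.223
v -0.311 0.261 3.31
v -0.736 -0.44 3.438
v -0.885 -0.245 2.987
v -0.622 0.188 2.908
v 0.088 0.066 3.566
v -0.337 -0.636 3.694
v 0.16 -0.756 3.659
v 0.423 -0.323 3.58
v -0.382 -0.128 3.637
f 2 4 1
f 5 2 1
f 1 4 3
f 3 5 1
f 2 8 4
f 6 2 5
f 6 8 2
f 4 8 3
f 7 5 3
f 3 8 7
f 7 6 5
f 8 6 7
f 10 9 12
f 10 12 11
f 12 9 13
f 12 13 11
f 13 9 14
f 13 14 11
f 14 9 15
f 14 15 11
f 15 9 16
f 15 16 11
f 16 9 17
f 16 17 11
f 17 9 18
f 17 18 11
f 18 9 19
f 18 19 11
f 19 9 20
f 19 20 11
f 20 9 21
f 20 21 11
f 21 9 22
f 21 22 11
f 22 9 23
f 22 23 11
f 23 9 24
f 23 24 11
f 24 9 10
f 24 10 11
f 25 62 41
f 62 36 65
f 41 65 30
f 62 65 41
f 25 41 37
f 41 30 42
f 37 42 26
f 41 42 37
f 25 37 46
f 37 26 47
f 46 47 32
f 37 47 46
f 25 46 58
f 46 32 61
f 58 61 35
f 46 61 58
f 25 58 62
f 58 35 66
f 62 66 36
f 58 66 62
f 26 42 53
f 42 30 56
f 53 56 34
f 42 56 53
f 30 65 43
f 65 36 64
f 43 64 29
f 65 64 43
f 36 66 63
f 66 35 59
f 63 59 27
f 66 59 63
f 35 61 60
f 61 32 48
f 60 48 31
f 61 48 60
f 32 47 52
f 47 26 49
f 52 49 33
f 47 49 52
f 28 54 40
f 54 34 55
f 40 55 29
f 54 55 40
f 28 40 38
f 40 29 39
f 38 39 27
f 40 39 38
f 28 38 45
f 38 27 44
f 45 44 31
f 38 44 45
f 28 45 50
f 45 31 51
f 50 51 33
f 45 51 50
f 28 50 54
f 50 33 57
f 54 57 34
f 50 57 54
f 29 55 43
f 55 34 56
f 43 56 30
f 55 56 43
f 27 39 63
f 39 29 64
f 63 64 36
f 39 64 63
f 31 44 60
f 44 27 59
f 60 59 35
f 44 59 60
f 33 51 52
f 51 31 48
f 52 48 32
f 51 48 52
f 34 57 53
f 57 33 49
f 53 49 26
f 57 49 53



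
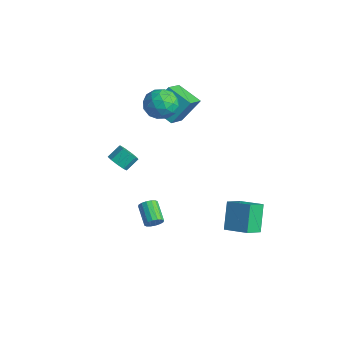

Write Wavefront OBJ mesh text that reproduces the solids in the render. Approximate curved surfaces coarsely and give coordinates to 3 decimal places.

v 2.569 -3.715 -1.407
v 2.892 -3.395 -1.016
v 1.655 -2.946 -0.361
v 1.331 -3.265 -0.753
v 2.837 -3.201 -1.252
v 1.6 -2.752 -0.598
v 2.711 -3.145 -1.53
v 1.473 -2.695 -0.876
v 2.546 -3.241 -1.775
v 1.309 -2.792 -1.121
v 2.387 -3.465 -1.922
v 1.15 -3.015 -1.267
v 2.277 -3.755 -1.93
v 1.04 -3.305 -1.276
v 2.245 -4.034 -1.799
v 1.008 -3.585 -1.144
v 2.3 -4.228 -1.562
v 1.063 -3.779 -0.908
v 2.427 -4.285 -1.284
v 1.189 -3.835 -0.63
v 2.591 -4.188 -1.039
v 1.354 -3.739 -0.385
v 2.75 -3.965 -0.893
v 1.513 -3.515 -0.238
v 2.86 -3.675 -0.884
v 1.623 -3.225 -0.23
v -1.538 -3.423 1.131
v -1.012 -3.767 1.558
v -0.977 -2.922 2.196
v -1.502 -2.577 1.769
v -0.782 -3.492 1.181
v -0.747 -2.647 1.82
v -0.906 -3.185 0.781
v -0.871 -2.339 1.419
v -1.326 -2.989 0.544
v -1.291 -2.143 1.183
v -1.844 -2.996 0.582
v -1.809 -2.15 1.22
v -2.219 -3.203 0.877
v -2.184 -2.357 1.515
v -2.275 -3.512 1.29
v -2.24 -2.667 1.929
v -1.986 -3.78 1.629
v -1.951 -2.935 2.268
v -1.487 -3.881 1.735
v -1.452 -3.036 2.373
v 3.281 0.98 -4.221
v 2.418 1.876 -2.629
v 3.073 2.206 -5.024
v 2.21 3.102 -3.432
v 4.79 1.558 -3.728
v 3.927 2.454 -2.136
v 4.582 2.784 -4.531
v 3.719 3.68 -2.939
v -5.377 2.629 1.076
v -5.105 3.906 2.525
v -3.752 3.103 0.354
v -3.481 4.38 1.802
v -4.399 1.08 2.258
v -4.128 2.357 3.706
v -2.775 1.554 1.535
v -2.503 2.831 2.984
v -3.109 2.027 3.175
v -2.423 1.7 4.088
v -3.657 0.2 2.932
v -2.971 -0.127 3.845
v -3.944 0.526 4.038
v -3.606 1.655 4.188
v -2.474 0.245 2.832
v -2.136 1.374 2.982
v -2.03 0.599 3.876
v -2.939 0.772 4.621
v -3.141 1.128 2.399
v -4.05 1.301 3.144
v -2.718 2.024 3.653
v -3.362 -0.124 3.367
v -3.934 0.26 3.481
v -3.531 0.067 4.017
v -3.413 1.997 3.712
v -3.01 1.805 4.249
v -3.904 1.115 4.219
v -3.07 0.095 2.771
v -2.667 -0.097 3.308
v -2.549 1.833 3.003
v -2.146 1.64 3.539
v -2.176 0.785 2.801
v -2.084 1.184 4.065
v -2.406 0.11 3.922
v -2.114 0.329 3.326
v -1.915 0.993 3.414
v -2.618 1.286 4.503
v -2.94 0.212 4.36
v -3.512 0.596 4.474
v -3.313 1.259 4.562
v -2.387 0.639 4.378
v -3.14 1.688 2.66
v -3.462 0.614 2.517
v -2.767 0.641 2.458
v -2.568 1.304 2.546
v -3.674 1.79 3.098
v -3.996 0.716 2.955
v -4.165 0.907 3.606
v -3.966 1.571 3.694
v -3.693 1.261 2.642
f 2 1 5
f 2 5 3
f 3 5 6
f 3 6 4
f 5 1 7
f 5 7 6
f 6 7 8
f 6 8 4
f 7 1 9
f 7 9 8
f 8 9 10
f 8 10 4
f 9 1 11
f 9 11 10
f 10 11 12
f 10 12 4
f 11 1 13
f 11 13 12
f 12 13 14
f 12 14 4
f 13 1 15
f 13 15 14
f 14 15 16
f 14 16 4
f 15 1 17
f 15 17 16
f 16 17 18
f 16 18 4
f 17 1 19
f 17 19 18
f 18 19 20
f 18 20 4
f 19 1 21
f 19 21 20
f 20 21 22
f 20 22 4
f 21 1 23
f 21 23 22
f 22 23 24
f 22 24 4
f 23 1 25
f 23 25 24
f 24 25 26
f 24 26 4
f 25 1 2
f 25 2 26
f 26 2 3
f 26 3 4
f 28 27 31
f 28 31 29
f 29 31 32
f 29 32 30
f 31 27 33
f 31 33 32
f 32 33 34
f 32 34 30
f 33 27 35
f 33 35 34
f 34 35 36
f 34 36 30
f 35 27 37
f 35 37 36
f 36 37 38
f 36 38 30
f 37 27 39
f 37 39 38
f 38 39 40
f 38 40 30
f 39 27 41
f 39 41 40
f 40 41 42
f 40 42 30
f 41 27 43
f 41 43 42
f 42 43 44
f 42 44 30
f 43 27 45
f 43 45 44
f 44 45 46
f 44 46 30
f 45 27 28
f 45 28 46
f 46 28 29
f 46 29 30
f 48 50 47
f 51 48 47
f 47 50 49
f 49 51 47
f 48 54 50
f 52 48 51
f 52 54 48
f 50 54 49
f 53 51 49
f 49 54 53
f 53 52 51
f 54 52 53
f 56 58 55
f 59 56 55
f 55 58 57
f 57 59 55
f 56 62 58
f 60 56 59
f 60 62 56
f 58 62 57
f 61 59 57
f 57 62 61
f 61 60 59
f 62 60 61
f 63 100 79
f 100 74 103
f 79 103 68
f 100 103 79
f 63 79 75
f 79 68 80
f 75 80 64
f 79 80 75
f 63 75 84
f 75 64 85
f 84 85 70
f 75 85 84
f 63 84 96
f 84 70 99
f 96 99 73
f 84 99 96
f 63 96 100
f 96 73 104
f 100 104 74
f 96 104 100
f 64 80 91
f 80 68 94
f 91 94 72
f 80 94 91
f 68 103 81
f 103 74 102
f 81 102 67
f 103 102 81
f 74 104 101
f 104 73 97
f 101 97 65
f 104 97 101
f 73 99 98
f 99 70 86
f 98 86 69
f 99 86 98
f 70 85 90
f 85 64 87
f 90 87 71
f 85 87 90
f 66 92 78
f 92 72 93
f 78 93 67
f 92 93 78
f 66 78 76
f 78 67 77
f 76 77 65
f 78 77 76
f 66 76 83
f 76 65 82
f 83 82 69
f 76 82 83
f 66 83 88
f 83 69 89
f 88 89 71
f 83 89 88
f 66 88 92
f 88 71 95
f 92 95 72
f 88 95 92
f 67 93 81
f 93 72 94
f 81 94 68
f 93 94 81
f 65 77 101
f 77 67 102
f 101 102 74
f 77 102 101
f 69 82 98
f 82 65 97
f 98 97 73
f 82 97 98
f 71 89 90
f 89 69 86
f 90 86 70
f 89 86 90
f 72 95 91
f 95 71 87
f 91 87 64
f 95 87 91



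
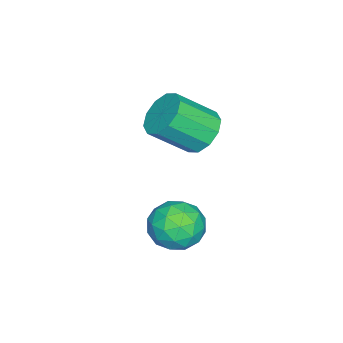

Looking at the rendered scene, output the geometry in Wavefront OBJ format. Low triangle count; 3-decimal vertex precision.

v -0.419 -2.127 1.033
v 0.228 -1.262 1.199
v 0.792 -3.178 1.781
v 1.439 -2.313 1.947
v 0.508 -2.415 2.511
v -0.24 -1.766 2.049
v 1.26 -2.674 0.931
v 0.512 -2.025 0.469
v 1.266 -1.6 1.136
v 0.802 -1.44 2.113
v 0.218 -3 0.867
v -0.246 -2.84 1.844
v -0.202 -1.602 1.05
v 1.222 -2.838 1.93
v 0.674 -2.898 2.261
v 1.055 -2.39 2.359
v -0.477 -1.898 1.55
v -0.096 -1.39 1.648
v 0.068 -2.068 2.419
v 1.116 -3.05 1.332
v 1.497 -2.542 1.43
v -0.035 -2.05 0.621
v 0.346 -1.542 0.719
v 0.952 -2.372 0.561
v 0.789 -1.292 1.111
v 1.501 -1.91 1.551
v 1.396 -2.123 0.953
v 0.956 -1.741 0.682
v 0.516 -1.199 1.685
v 1.228 -1.816 2.125
v 0.68 -1.877 2.457
v 0.241 -1.495 2.185
v 1.126 -1.397 1.648
v -0.208 -2.624 0.855
v 0.504 -3.241 1.295
v 0.779 -2.945 0.795
v 0.34 -2.563 0.523
v -0.481 -2.53 1.429
v 0.231 -3.148 1.869
v 0.064 -2.699 2.298
v -0.376 -2.317 2.027
v -0.106 -3.043 1.332
v -3.441 -2.738 3.346
v -2.791 -3.028 2.644
v -2.029 -4.292 3.871
v -2.679 -4.002 4.574
v -2.534 -2.564 2.962
v -1.772 -3.829 4.189
v -2.624 -2.167 3.427
v -1.862 -3.432 4.654
v -3.025 -1.988 3.861
v -2.263 -3.252 5.088
v -3.586 -2.095 4.099
v -2.824 -3.359 5.326
v -4.091 -2.448 4.049
v -3.329 -3.712 5.276
v -4.348 -2.911 3.731
v -3.586 -4.176 4.958
v -4.258 -3.308 3.266
v -3.496 -4.573 4.493
v -3.857 -3.488 2.832
v -3.095 -4.752 4.059
v -3.296 -3.381 2.594
v -2.534 -4.645 3.821
f 1 38 17
f 38 12 41
f 17 41 6
f 38 41 17
f 1 17 13
f 17 6 18
f 13 18 2
f 17 18 13
f 1 13 22
f 13 2 23
f 22 23 8
f 13 23 22
f 1 22 34
f 22 8 37
f 34 37 11
f 22 37 34
f 1 34 38
f 34 11 42
f 38 42 12
f 34 42 38
f 2 18 29
f 18 6 32
f 29 32 10
f 18 32 29
f 6 41 19
f 41 12 40
f 19 40 5
f 41 40 19
f 12 42 39
f 42 11 35
f 39 35 3
f 42 35 39
f 11 37 36
f 37 8 24
f 36 24 7
f 37 24 36
f 8 23 28
f 23 2 25
f 28 25 9
f 23 25 28
f 4 30 16
f 30 10 31
f 16 31 5
f 30 31 16
f 4 16 14
f 16 5 15
f 14 15 3
f 16 15 14
f 4 14 21
f 14 3 20
f 21 20 7
f 14 20 21
f 4 21 26
f 21 7 27
f 26 27 9
f 21 27 26
f 4 26 30
f 26 9 33
f 30 33 10
f 26 33 30
f 5 31 19
f 31 10 32
f 19 32 6
f 31 32 19
f 3 15 39
f 15 5 40
f 39 40 12
f 15 40 39
f 7 20 36
f 20 3 35
f 36 35 11
f 20 35 36
f 9 27 28
f 27 7 24
f 28 24 8
f 27 24 28
f 10 33 29
f 33 9 25
f 29 25 2
f 33 25 29
f 44 43 47
f 44 47 45
f 45 47 48
f 45 48 46
f 47 43 49
f 47 49 48
f 48 49 50
f 48 50 46
f 49 43 51
f 49 51 50
f 50 51 52
f 50 52 46
f 51 43 53
f 51 53 52
f 52 53 54
f 52 54 46
f 53 43 55
f 53 55 54
f 54 55 56
f 54 56 46
f 55 43 57
f 55 57 56
f 56 57 58
f 56 58 46
f 57 43 59
f 57 59 58
f 58 59 60
f 58 60 46
f 59 43 61
f 59 61 60
f 60 61 62
f 60 62 46
f 61 43 63
f 61 63 62
f 62 63 64
f 62 64 46
f 63 43 44
f 63 44 64
f 64 44 45
f 64 45 46



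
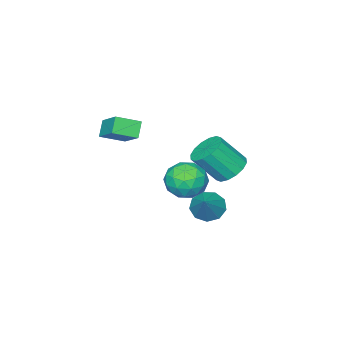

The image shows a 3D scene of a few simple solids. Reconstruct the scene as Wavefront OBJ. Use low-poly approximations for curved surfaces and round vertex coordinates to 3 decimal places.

v -1.024 2.064 -1.34
v -0.131 2.166 -1.801
v 0.757 1.258 -0.281
v -0.136 1.156 0.18
v -0.185 2.598 -1.511
v 0.704 1.691 0.008
v -0.463 2.887 -1.176
v 0.426 1.98 0.343
v -0.891 2.956 -0.884
v -0.003 2.048 0.635
v -1.355 2.785 -0.715
v -0.467 1.877 0.804
v -1.731 2.421 -0.713
v -0.843 1.514 0.806
v -1.917 1.962 -0.879
v -1.029 1.054 0.641
v -1.864 1.529 -1.168
v -0.975 0.622 0.351
v -1.586 1.24 -1.503
v -0.697 0.333 0.016
v -1.157 1.172 -1.795
v -0.269 0.264 -0.276
v -0.693 1.343 -1.964
v 0.195 0.435 -0.445
v -0.317 1.706 -1.966
v 0.571 0.799 -0.447
v -0.331 1.153 -4.171
v 0.169 1.546 -4.877
v 0.871 1.967 -2.869
v -0.306 1.949 -4.691
v -0.792 1.979 -4.261
v -1.063 1.623 -3.789
v -0.991 1.048 -3.496
v -0.61 0.521 -3.519
v -0.099 0.291 -3.847
v 0.304 0.464 -4.327
v 0.41 0.96 -4.734
v 2.478 -1.603 1.863
v 3.525 -2.334 2.361
v 2.957 -0.23 2.871
v 4.004 -0.96 3.369
v 3.076 -1.26 1.111
v 4.123 -1.99 1.609
v 3.555 0.114 2.119
v 4.602 -0.617 2.617
v 2.187 3.199 0.122
v 3.293 2.861 0.136
v 1.747 1.719 -0.936
v 2.853 1.381 -0.922
v 2.22 1.33 0.045
v 2.492 2.244 0.699
v 2.548 2.336 -1.499
v 2.82 3.25 -0.845
v 3.516 2.327 -0.866
v 3.314 1.705 0.088
v 1.726 2.875 -0.888
v 1.524 2.253 0.066
v 2.778 3.16 0.222
v 2.262 1.42 -1.022
v 1.89 1.39 -0.454
v 2.54 1.191 -0.446
v 2.308 2.797 0.553
v 2.958 2.598 0.561
v 2.328 1.698 0.507
v 2.082 1.982 -1.361
v 2.732 1.783 -1.353
v 2.5 3.389 -0.354
v 3.15 3.19 -0.346
v 2.712 2.882 -1.307
v 3.56 2.647 -0.359
v 3.301 1.778 -0.981
v 3.122 2.339 -1.32
v 3.281 2.876 -0.935
v 3.441 2.282 0.202
v 3.182 1.412 -0.42
v 2.81 1.382 0.148
v 2.97 1.919 0.533
v 3.572 1.968 -0.387
v 1.858 3.168 -0.38
v 1.599 2.298 -1.002
v 2.07 2.661 -1.333
v 2.23 3.198 -0.948
v 1.739 2.802 0.181
v 1.48 1.933 -0.441
v 1.759 1.704 0.135
v 1.918 2.241 0.52
v 1.468 2.612 -0.413
f 2 1 5
f 2 5 3
f 3 5 6
f 3 6 4
f 5 1 7
f 5 7 6
f 6 7 8
f 6 8 4
f 7 1 9
f 7 9 8
f 8 9 10
f 8 10 4
f 9 1 11
f 9 11 10
f 10 11 12
f 10 12 4
f 11 1 13
f 11 13 12
f 12 13 14
f 12 14 4
f 13 1 15
f 13 15 14
f 14 15 16
f 14 16 4
f 15 1 17
f 15 17 16
f 16 17 18
f 16 18 4
f 17 1 19
f 17 19 18
f 18 19 20
f 18 20 4
f 19 1 21
f 19 21 20
f 20 21 22
f 20 22 4
f 21 1 23
f 21 23 22
f 22 23 24
f 22 24 4
f 23 1 25
f 23 25 24
f 24 25 26
f 24 26 4
f 25 1 2
f 25 2 26
f 26 2 3
f 26 3 4
f 28 27 30
f 28 30 29
f 30 27 31
f 30 31 29
f 31 27 32
f 31 32 29
f 32 27 33
f 32 33 29
f 33 27 34
f 33 34 29
f 34 27 35
f 34 35 29
f 35 27 36
f 35 36 29
f 36 27 37
f 36 37 29
f 37 27 28
f 37 28 29
f 39 41 38
f 42 39 38
f 38 41 40
f 40 42 38
f 39 45 41
f 43 39 42
f 43 45 39
f 41 45 40
f 44 42 40
f 40 45 44
f 44 43 42
f 45 43 44
f 46 83 62
f 83 57 86
f 62 86 51
f 83 86 62
f 46 62 58
f 62 51 63
f 58 63 47
f 62 63 58
f 46 58 67
f 58 47 68
f 67 68 53
f 58 68 67
f 46 67 79
f 67 53 82
f 79 82 56
f 67 82 79
f 46 79 83
f 79 56 87
f 83 87 57
f 79 87 83
f 47 63 74
f 63 51 77
f 74 77 55
f 63 77 74
f 51 86 64
f 86 57 85
f 64 85 50
f 86 85 64
f 57 87 84
f 87 56 80
f 84 80 48
f 87 80 84
f 56 82 81
f 82 53 69
f 81 69 52
f 82 69 81
f 53 68 73
f 68 47 70
f 73 70 54
f 68 70 73
f 49 75 61
f 75 55 76
f 61 76 50
f 75 76 61
f 49 61 59
f 61 50 60
f 59 60 48
f 61 60 59
f 49 59 66
f 59 48 65
f 66 65 52
f 59 65 66
f 49 66 71
f 66 52 72
f 71 72 54
f 66 72 71
f 49 71 75
f 71 54 78
f 75 78 55
f 71 78 75
f 50 76 64
f 76 55 77
f 64 77 51
f 76 77 64
f 48 60 84
f 60 50 85
f 84 85 57
f 60 85 84
f 52 65 81
f 65 48 80
f 81 80 56
f 65 80 81
f 54 72 73
f 72 52 69
f 73 69 53
f 72 69 73
f 55 78 74
f 78 54 70
f 74 70 47
f 78 70 74



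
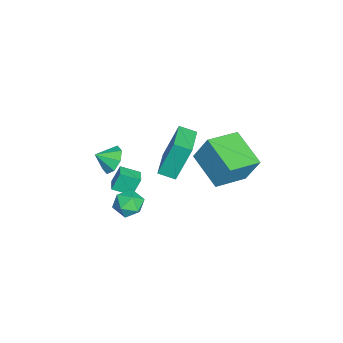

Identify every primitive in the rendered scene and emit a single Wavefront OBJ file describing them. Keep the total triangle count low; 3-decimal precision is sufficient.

v 1.27 -2.595 0.644
v 1.918 -2.78 0.11
v 1.51 -3.405 1.216
v 2.102 -2.381 0.599
v 1.799 -2.107 1.115
v 1.186 -2.118 1.355
v 0.623 -2.409 1.179
v 0.438 -2.809 0.69
v 0.741 -3.083 0.174
v 1.354 -3.071 -0.067
v 1.428 1.412 1.508
v 1.608 2.11 3.059
v 0.157 2.774 1.043
v 0.337 3.472 2.593
v 3.023 2.648 0.767
v 3.203 3.346 2.317
v 1.752 4.01 0.301
v 1.932 4.708 1.852
v 2.277 0.033 2.331
v 1.978 0.775 4.37
v 2.356 0.908 2.025
v 2.057 1.649 4.064
v 4.063 -0.029 2.616
v 3.764 0.712 4.655
v 4.142 0.845 2.31
v 3.843 1.587 4.349
v 3.132 -1.024 -1.561
v 3.713 -1.036 -0.924
v 2.487 -2.124 -0.996
v 3.068 -2.136 -0.359
v 2.498 -1.491 -0.41
v 2.897 -0.811 -0.76
v 3.303 -2.349 -1.16
v 3.702 -1.669 -1.51
v 3.818 -1.855 -0.676
v 3.321 -1.325 -0.213
v 2.879 -1.835 -1.707
v 2.382 -1.305 -1.244
v 0.759 -2.739 -1.666
v 0.498 -2.32 -0.638
v 0.705 -1.708 -2.1
v 0.444 -1.289 -1.072
v 1.556 -2.631 -1.508
v 1.295 -2.212 -0.48
v 1.502 -1.6 -1.942
v 1.241 -1.181 -0.914
f 2 1 4
f 2 4 3
f 4 1 5
f 4 5 3
f 5 1 6
f 5 6 3
f 6 1 7
f 6 7 3
f 7 1 8
f 7 8 3
f 8 1 9
f 8 9 3
f 9 1 10
f 9 10 3
f 10 1 2
f 10 2 3
f 12 14 11
f 15 12 11
f 11 14 13
f 13 15 11
f 12 18 14
f 16 12 15
f 16 18 12
f 14 18 13
f 17 15 13
f 13 18 17
f 17 16 15
f 18 16 17
f 20 22 19
f 23 20 19
f 19 22 21
f 21 23 19
f 20 26 22
f 24 20 23
f 24 26 20
f 22 26 21
f 25 23 21
f 21 26 25
f 25 24 23
f 26 24 25
f 27 38 32
f 27 32 28
f 27 28 34
f 27 34 37
f 27 37 38
f 28 32 36
f 32 38 31
f 38 37 29
f 37 34 33
f 34 28 35
f 30 36 31
f 30 31 29
f 30 29 33
f 30 33 35
f 30 35 36
f 31 36 32
f 29 31 38
f 33 29 37
f 35 33 34
f 36 35 28
f 40 42 39
f 43 40 39
f 39 42 41
f 41 43 39
f 40 46 42
f 44 40 43
f 44 46 40
f 42 46 41
f 45 43 41
f 41 46 45
f 45 44 43
f 46 44 45



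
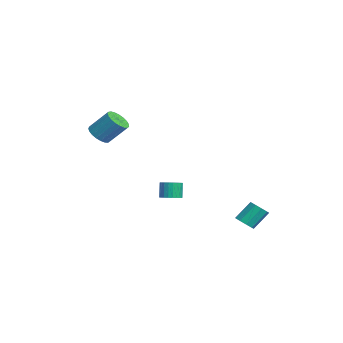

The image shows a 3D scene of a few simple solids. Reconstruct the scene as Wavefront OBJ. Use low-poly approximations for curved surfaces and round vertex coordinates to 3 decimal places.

v -2.154 -4.015 2.34
v -1.439 -4.052 2.117
v -1.032 -3.083 3.256
v -1.746 -3.045 3.48
v -1.546 -3.811 1.95
v -1.139 -2.842 3.089
v -1.759 -3.605 1.851
v -1.352 -2.636 2.99
v -2.04 -3.471 1.837
v -1.633 -2.501 2.976
v -2.34 -3.43 1.91
v -1.933 -2.461 3.049
v -2.608 -3.49 2.057
v -2.201 -2.521 3.196
v -2.798 -3.641 2.253
v -2.391 -2.672 3.392
v -2.876 -3.857 2.464
v -2.469 -2.888 3.603
v -2.829 -4.1 2.654
v -2.422 -3.13 3.793
v -2.666 -4.328 2.79
v -2.259 -3.359 3.929
v -2.413 -4.502 2.848
v -2.006 -3.533 3.987
v -2.116 -4.592 2.818
v -1.709 -3.622 3.957
v -1.826 -4.582 2.706
v -1.419 -3.612 3.845
v -1.592 -4.474 2.53
v -1.184 -3.504 3.669
v -1.455 -4.286 2.322
v -1.048 -3.317 3.461
v 1.967 2.923 -3.081
v 2.35 2.601 -2.732
v 2.157 3.455 -1.731
v 1.773 3.777 -2.079
v 2.56 2.895 -2.942
v 2.367 3.749 -1.941
v 2.492 3.201 -3.217
v 2.299 4.055 -2.215
v 2.178 3.378 -3.428
v 1.985 4.232 -2.426
v 1.765 3.341 -3.476
v 1.572 4.195 -2.475
v 1.447 3.109 -3.34
v 1.254 3.963 -2.339
v 1.371 2.79 -3.082
v 1.178 3.644 -2.081
v 1.574 2.533 -2.824
v 1.381 3.387 -1.822
v 1.961 2.458 -2.685
v 1.768 3.312 -1.684
v -2.851 -0.036 -2.83
v -2.289 0.192 -2.657
v -2.628 0.283 -1.678
v -3.189 0.056 -1.85
v -2.408 0.398 -2.717
v -2.747 0.49 -1.738
v -2.594 0.539 -2.795
v -2.933 0.63 -1.815
v -2.82 0.592 -2.877
v -3.158 0.683 -1.898
v -3.05 0.549 -2.953
v -3.388 0.641 -1.974
v -3.249 0.418 -3.01
v -3.588 0.509 -2.031
v -3.389 0.217 -3.039
v -3.727 0.308 -2.06
v -3.446 -0.022 -3.036
v -3.784 0.069 -2.057
v -3.412 -0.263 -3.002
v -3.751 -0.172 -2.023
v -3.293 -0.47 -2.942
v -3.632 -0.378 -1.963
v -3.107 -0.61 -2.865
v -3.446 -0.519 -1.885
v -2.882 -0.663 -2.782
v -3.22 -0.572 -1.803
v -2.652 -0.621 -2.706
v -2.99 -0.529 -1.727
v -2.452 -0.489 -2.649
v -2.791 -0.398 -1.67
v -2.313 -0.288 -2.62
v -2.651 -0.197 -1.641
v -2.256 -0.049 -2.623
v -2.594 0.042 -1.644
f 2 1 5
f 2 5 3
f 3 5 6
f 3 6 4
f 5 1 7
f 5 7 6
f 6 7 8
f 6 8 4
f 7 1 9
f 7 9 8
f 8 9 10
f 8 10 4
f 9 1 11
f 9 11 10
f 10 11 12
f 10 12 4
f 11 1 13
f 11 13 12
f 12 13 14
f 12 14 4
f 13 1 15
f 13 15 14
f 14 15 16
f 14 16 4
f 15 1 17
f 15 17 16
f 16 17 18
f 16 18 4
f 17 1 19
f 17 19 18
f 18 19 20
f 18 20 4
f 19 1 21
f 19 21 20
f 20 21 22
f 20 22 4
f 21 1 23
f 21 23 22
f 22 23 24
f 22 24 4
f 23 1 25
f 23 25 24
f 24 25 26
f 24 26 4
f 25 1 27
f 25 27 26
f 26 27 28
f 26 28 4
f 27 1 29
f 27 29 28
f 28 29 30
f 28 30 4
f 29 1 31
f 29 31 30
f 30 31 32
f 30 32 4
f 31 1 2
f 31 2 32
f 32 2 3
f 32 3 4
f 34 33 37
f 34 37 35
f 35 37 38
f 35 38 36
f 37 33 39
f 37 39 38
f 38 39 40
f 38 40 36
f 39 33 41
f 39 41 40
f 40 41 42
f 40 42 36
f 41 33 43
f 41 43 42
f 42 43 44
f 42 44 36
f 43 33 45
f 43 45 44
f 44 45 46
f 44 46 36
f 45 33 47
f 45 47 46
f 46 47 48
f 46 48 36
f 47 33 49
f 47 49 48
f 48 49 50
f 48 50 36
f 49 33 51
f 49 51 50
f 50 51 52
f 50 52 36
f 51 33 34
f 51 34 52
f 52 34 35
f 52 35 36
f 54 53 57
f 54 57 55
f 55 57 58
f 55 58 56
f 57 53 59
f 57 59 58
f 58 59 60
f 58 60 56
f 59 53 61
f 59 61 60
f 60 61 62
f 60 62 56
f 61 53 63
f 61 63 62
f 62 63 64
f 62 64 56
f 63 53 65
f 63 65 64
f 64 65 66
f 64 66 56
f 65 53 67
f 65 67 66
f 66 67 68
f 66 68 56
f 67 53 69
f 67 69 68
f 68 69 70
f 68 70 56
f 69 53 71
f 69 71 70
f 70 71 72
f 70 72 56
f 71 53 73
f 71 73 72
f 72 73 74
f 72 74 56
f 73 53 75
f 73 75 74
f 74 75 76
f 74 76 56
f 75 53 77
f 75 77 76
f 76 77 78
f 76 78 56
f 77 53 79
f 77 79 78
f 78 79 80
f 78 80 56
f 79 53 81
f 79 81 80
f 80 81 82
f 80 82 56
f 81 53 83
f 81 83 82
f 82 83 84
f 82 84 56
f 83 53 85
f 83 85 84
f 84 85 86
f 84 86 56
f 85 53 54
f 85 54 86
f 86 54 55
f 86 55 56

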